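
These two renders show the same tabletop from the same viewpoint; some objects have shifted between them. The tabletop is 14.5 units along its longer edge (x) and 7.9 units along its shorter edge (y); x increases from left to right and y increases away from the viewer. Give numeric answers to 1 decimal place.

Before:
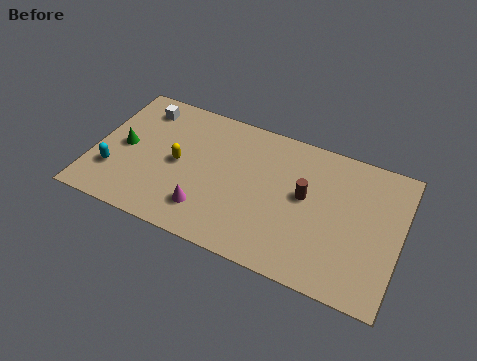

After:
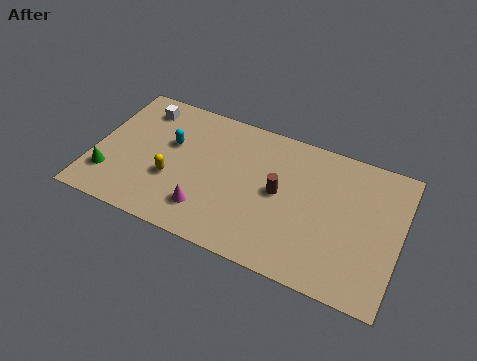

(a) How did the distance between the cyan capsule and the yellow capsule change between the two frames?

-1.3

They were about 3.3 units apart before and 2.0 after — 1.3 units closer together.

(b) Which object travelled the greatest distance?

the cyan capsule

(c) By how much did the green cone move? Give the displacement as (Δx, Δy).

(-0.5, -1.9)

From the two frames, the green cone sits at roughly (1.4, 3.9) before and (0.9, 2.0) after.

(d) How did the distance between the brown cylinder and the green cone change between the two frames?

-0.4

The distance was about 8.6 in the first image and 8.2 in the second, so they moved 0.4 units closer together.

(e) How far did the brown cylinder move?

1.2

From (10.0, 4.4) to (8.8, 4.1), the brown cylinder covered √(1.2² + 0.3²) ≈ 1.2 units.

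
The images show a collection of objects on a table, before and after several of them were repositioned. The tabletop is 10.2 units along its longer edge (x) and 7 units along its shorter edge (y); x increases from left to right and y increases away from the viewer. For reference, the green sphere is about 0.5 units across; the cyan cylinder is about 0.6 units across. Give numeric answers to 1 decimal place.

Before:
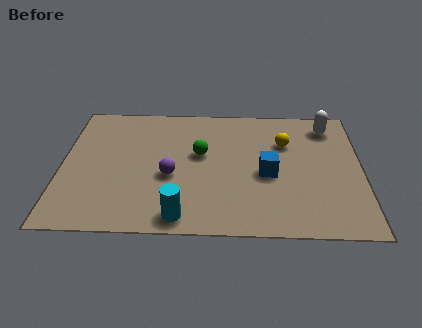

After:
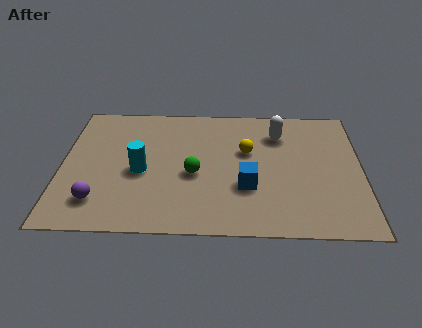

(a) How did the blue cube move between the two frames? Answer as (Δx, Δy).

(-0.7, -0.7)

From the two frames, the blue cube sits at roughly (7.0, 3.1) before and (6.3, 2.4) after.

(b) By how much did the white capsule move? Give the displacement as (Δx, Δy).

(-1.7, -0.5)

The white capsule was at about (9.1, 5.8) and moved to about (7.4, 5.3).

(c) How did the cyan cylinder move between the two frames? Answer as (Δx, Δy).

(-1.4, 2.3)

The cyan cylinder was at about (4.1, 0.8) and moved to about (2.7, 3.1).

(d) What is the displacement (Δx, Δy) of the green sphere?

(-0.2, -1.1)

The green sphere was at about (4.7, 4.1) and moved to about (4.5, 3.0).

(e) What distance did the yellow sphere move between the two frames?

1.4

From (7.6, 4.8) to (6.3, 4.3), the yellow sphere covered √(1.3² + 0.5²) ≈ 1.4 units.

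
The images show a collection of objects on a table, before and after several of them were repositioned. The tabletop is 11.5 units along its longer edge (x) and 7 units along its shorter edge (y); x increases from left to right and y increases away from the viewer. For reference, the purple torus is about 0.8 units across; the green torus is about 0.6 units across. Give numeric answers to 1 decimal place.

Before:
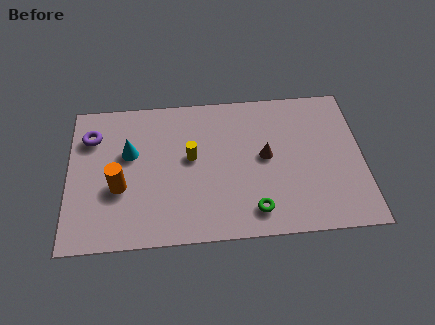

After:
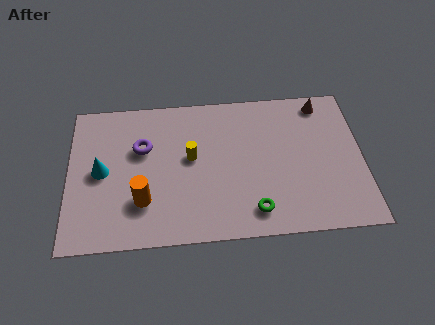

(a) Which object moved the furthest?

the brown cone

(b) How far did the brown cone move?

3.3

The brown cone was near (7.7, 3.7) before and (10.0, 6.1) after, so it travelled √(2.3² + 2.4²) ≈ 3.3 units.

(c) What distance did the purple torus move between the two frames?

2.1

The purple torus moved from about (0.9, 5.2) to (2.9, 4.5), a distance of √(2.0² + 0.7²) ≈ 2.1.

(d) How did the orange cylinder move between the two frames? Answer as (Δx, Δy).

(0.9, -0.7)

From the two frames, the orange cylinder sits at roughly (2.0, 2.7) before and (2.9, 2.0) after.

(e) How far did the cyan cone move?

1.4

The cyan cone moved from about (2.4, 4.3) to (1.3, 3.5), a distance of √(1.1² + 0.8²) ≈ 1.4.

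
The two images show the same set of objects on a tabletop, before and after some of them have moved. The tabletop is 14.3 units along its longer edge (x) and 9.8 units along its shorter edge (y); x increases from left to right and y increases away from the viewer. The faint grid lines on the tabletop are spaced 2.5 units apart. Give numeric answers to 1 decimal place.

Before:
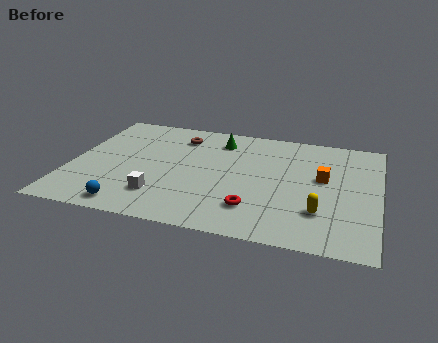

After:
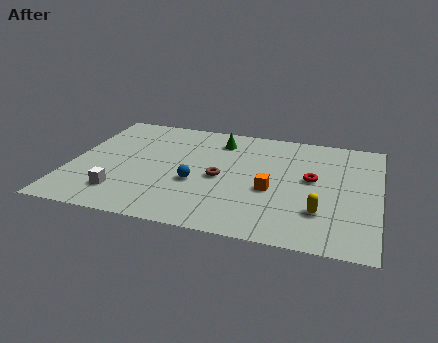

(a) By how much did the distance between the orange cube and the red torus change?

-2.2

Before: roughly 4.5 units apart; after: 2.3. That's 2.2 units closer together.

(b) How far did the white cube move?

1.8

The white cube was near (4.4, 2.3) before and (2.6, 2.1) after, so it travelled √(1.8² + 0.2²) ≈ 1.8 units.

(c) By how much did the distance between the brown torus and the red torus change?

-2.4

They were about 6.7 units apart before and 4.3 after — 2.4 units closer together.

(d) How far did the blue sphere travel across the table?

3.9

The blue sphere was near (3.1, 1.1) before and (5.9, 3.8) after, so it travelled √(2.8² + 2.7²) ≈ 3.9 units.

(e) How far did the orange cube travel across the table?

2.8

The orange cube moved from about (11.7, 5.6) to (9.4, 4.0), a distance of √(2.3² + 1.6²) ≈ 2.8.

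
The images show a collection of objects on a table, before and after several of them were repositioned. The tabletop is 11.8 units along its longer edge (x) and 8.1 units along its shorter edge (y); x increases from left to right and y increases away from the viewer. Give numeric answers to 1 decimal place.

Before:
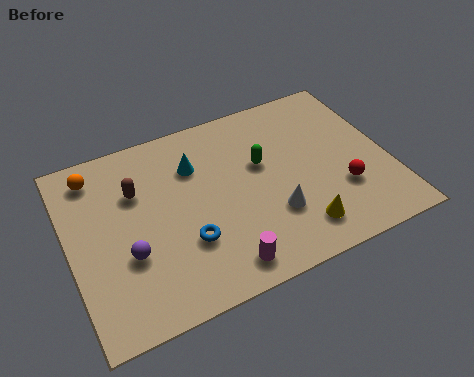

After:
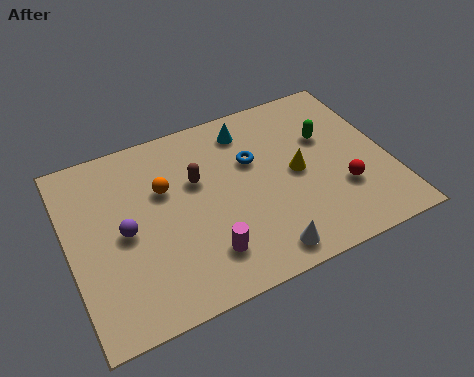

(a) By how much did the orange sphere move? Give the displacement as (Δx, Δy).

(2.4, -1.6)

From the two frames, the orange sphere sits at roughly (1.2, 6.8) before and (3.6, 5.2) after.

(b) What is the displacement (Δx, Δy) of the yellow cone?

(0.3, 2.5)

The yellow cone started near (8.1, 1.5) and ended near (8.4, 4.0).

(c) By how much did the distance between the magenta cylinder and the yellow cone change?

+1.4

Before: roughly 2.9 units apart; after: 4.3. That's 1.4 units further apart.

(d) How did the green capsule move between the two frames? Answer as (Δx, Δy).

(2.5, 0.3)

The green capsule was at about (7.2, 4.9) and moved to about (9.7, 5.2).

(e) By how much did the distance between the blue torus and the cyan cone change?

-1.8

The distance was about 3.3 in the first image and 1.5 in the second, so they moved 1.8 units closer together.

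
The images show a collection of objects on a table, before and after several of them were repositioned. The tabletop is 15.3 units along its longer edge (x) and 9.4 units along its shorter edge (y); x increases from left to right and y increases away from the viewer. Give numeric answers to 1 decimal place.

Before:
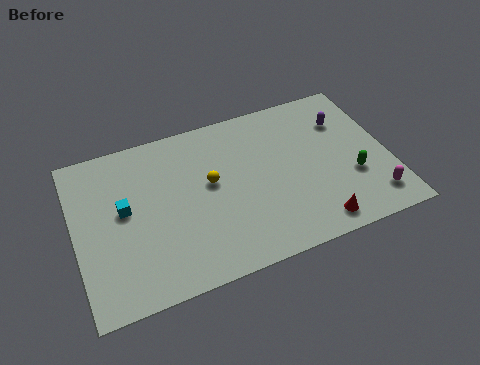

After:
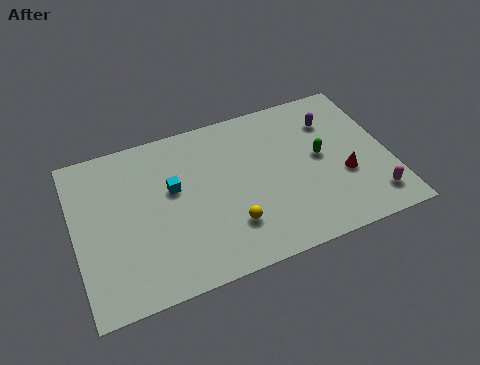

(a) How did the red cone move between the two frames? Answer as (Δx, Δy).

(1.7, 2.3)

The red cone started near (11.3, 1.2) and ended near (13.0, 3.5).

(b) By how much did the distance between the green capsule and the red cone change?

-1.2

They were about 3.0 units apart before and 1.8 after — 1.2 units closer together.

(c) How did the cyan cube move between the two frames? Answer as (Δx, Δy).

(2.4, 0.4)

The cyan cube was at about (2.4, 5.2) and moved to about (4.8, 5.6).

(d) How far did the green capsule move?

2.2

From (13.4, 3.3) to (12.0, 5.0), the green capsule covered √(1.4² + 1.7²) ≈ 2.2 units.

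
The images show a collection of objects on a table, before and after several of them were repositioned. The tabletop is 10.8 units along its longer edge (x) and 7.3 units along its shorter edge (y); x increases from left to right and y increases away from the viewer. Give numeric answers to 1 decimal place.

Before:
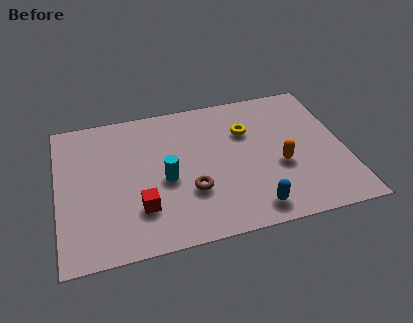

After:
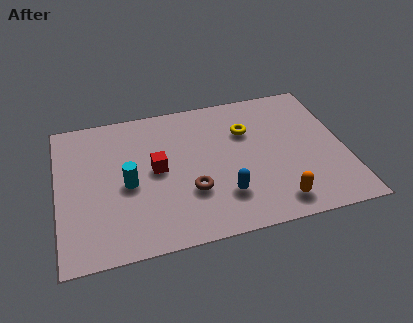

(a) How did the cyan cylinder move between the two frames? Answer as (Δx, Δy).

(-1.4, 0.1)

The cyan cylinder started near (4.0, 3.2) and ended near (2.6, 3.3).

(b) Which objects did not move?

the yellow torus and the brown torus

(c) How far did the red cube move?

1.9

The red cube moved from about (3.0, 2.0) to (3.7, 3.8), a distance of √(0.7² + 1.8²) ≈ 1.9.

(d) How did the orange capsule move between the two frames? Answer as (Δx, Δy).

(-0.3, -1.8)

The orange capsule was at about (8.3, 2.9) and moved to about (8.0, 1.1).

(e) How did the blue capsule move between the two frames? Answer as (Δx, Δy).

(-1.0, 0.9)

The blue capsule started near (7.1, 1.0) and ended near (6.1, 1.9).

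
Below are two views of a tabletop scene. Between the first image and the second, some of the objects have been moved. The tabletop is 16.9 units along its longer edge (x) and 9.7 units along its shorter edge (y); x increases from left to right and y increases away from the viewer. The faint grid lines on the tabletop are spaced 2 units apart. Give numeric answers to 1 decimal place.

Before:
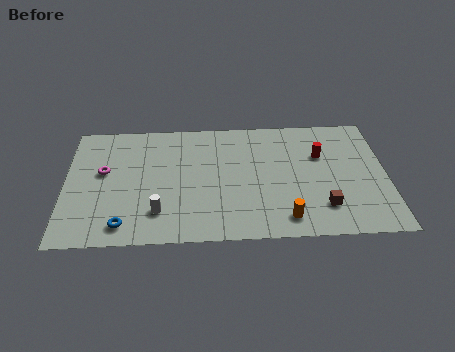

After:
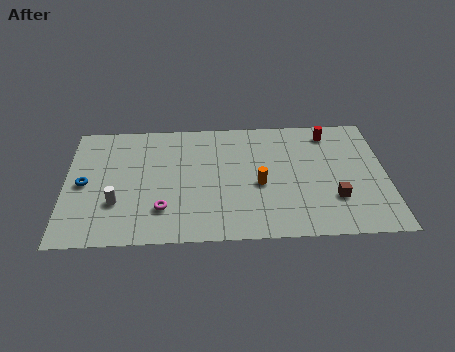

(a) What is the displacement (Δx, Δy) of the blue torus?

(-2.1, 3.3)

The blue torus was at about (3.1, 1.4) and moved to about (1.0, 4.7).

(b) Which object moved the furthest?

the magenta torus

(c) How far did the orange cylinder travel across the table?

3.0

The orange cylinder was near (11.5, 1.5) before and (10.2, 4.2) after, so it travelled √(1.3² + 2.7²) ≈ 3.0 units.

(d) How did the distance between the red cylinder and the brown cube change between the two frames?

+1.2

Before: roughly 4.1 units apart; after: 5.3. That's 1.2 units further apart.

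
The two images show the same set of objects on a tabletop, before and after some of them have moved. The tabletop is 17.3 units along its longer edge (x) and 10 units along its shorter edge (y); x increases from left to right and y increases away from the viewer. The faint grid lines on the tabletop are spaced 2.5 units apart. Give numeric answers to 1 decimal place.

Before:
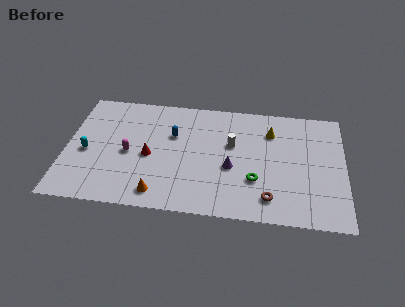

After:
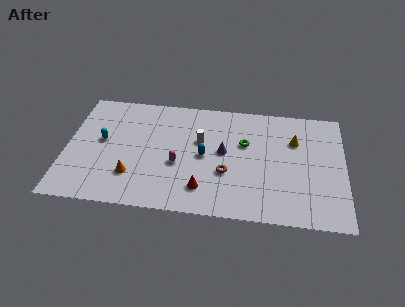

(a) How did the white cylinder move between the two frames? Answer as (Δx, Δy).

(-2.0, 0.1)

The white cylinder was at about (10.3, 6.1) and moved to about (8.3, 6.2).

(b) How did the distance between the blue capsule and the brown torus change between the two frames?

-5.8

Before: roughly 7.7 units apart; after: 1.9. That's 5.8 units closer together.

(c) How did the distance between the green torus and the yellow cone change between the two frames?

-1.2

Before: roughly 4.4 units apart; after: 3.2. That's 1.2 units closer together.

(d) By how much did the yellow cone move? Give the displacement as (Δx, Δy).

(1.5, -0.6)

From the two frames, the yellow cone sits at roughly (12.7, 7.5) before and (14.2, 6.9) after.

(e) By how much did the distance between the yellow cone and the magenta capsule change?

-1.5

The distance was about 9.3 in the first image and 7.8 in the second, so they moved 1.5 units closer together.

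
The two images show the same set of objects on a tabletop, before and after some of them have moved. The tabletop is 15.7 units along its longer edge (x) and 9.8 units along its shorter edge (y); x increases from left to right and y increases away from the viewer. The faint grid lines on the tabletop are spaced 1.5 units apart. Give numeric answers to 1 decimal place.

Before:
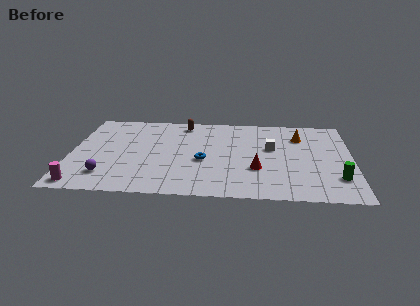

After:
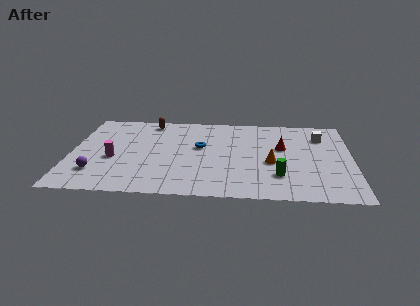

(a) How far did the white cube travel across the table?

3.2

The white cube was near (11.2, 5.8) before and (14.0, 7.4) after, so it travelled √(2.8² + 1.6²) ≈ 3.2 units.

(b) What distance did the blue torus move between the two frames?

1.6

From (7.4, 4.1) to (7.2, 5.7), the blue torus covered √(0.2² + 1.6²) ≈ 1.6 units.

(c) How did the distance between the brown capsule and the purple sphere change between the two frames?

-0.8

Before: roughly 7.6 units apart; after: 6.8. That's 0.8 units closer together.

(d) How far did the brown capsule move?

1.9

The brown capsule was near (6.2, 8.5) before and (4.3, 8.6) after, so it travelled √(1.9² + 0.1²) ≈ 1.9 units.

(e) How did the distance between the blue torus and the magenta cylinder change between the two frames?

-2.2

Before: roughly 7.3 units apart; after: 5.1. That's 2.2 units closer together.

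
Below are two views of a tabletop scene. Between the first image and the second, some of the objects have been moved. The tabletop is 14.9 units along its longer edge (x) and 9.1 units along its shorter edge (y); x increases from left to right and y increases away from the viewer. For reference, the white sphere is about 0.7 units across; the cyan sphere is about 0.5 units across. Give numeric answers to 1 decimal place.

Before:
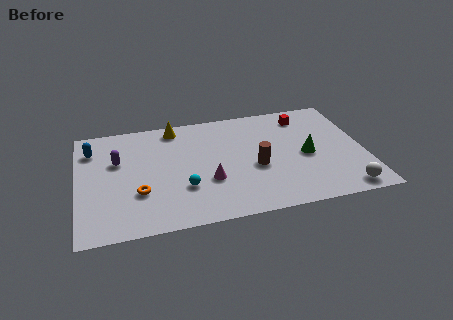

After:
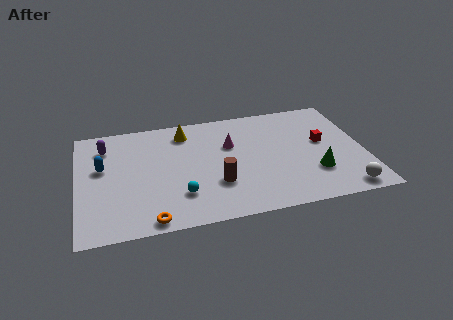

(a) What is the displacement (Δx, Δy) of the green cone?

(0.3, -1.5)

The green cone was at about (11.9, 4.2) and moved to about (12.2, 2.7).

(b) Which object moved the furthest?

the magenta cone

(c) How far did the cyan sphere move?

0.5

The cyan sphere was near (5.4, 2.9) before and (5.2, 2.4) after, so it travelled √(0.2² + 0.5²) ≈ 0.5 units.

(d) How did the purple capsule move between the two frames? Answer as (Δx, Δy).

(-0.6, 1.3)

The purple capsule started near (2.1, 5.8) and ended near (1.5, 7.1).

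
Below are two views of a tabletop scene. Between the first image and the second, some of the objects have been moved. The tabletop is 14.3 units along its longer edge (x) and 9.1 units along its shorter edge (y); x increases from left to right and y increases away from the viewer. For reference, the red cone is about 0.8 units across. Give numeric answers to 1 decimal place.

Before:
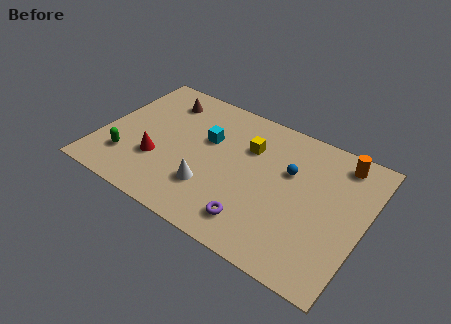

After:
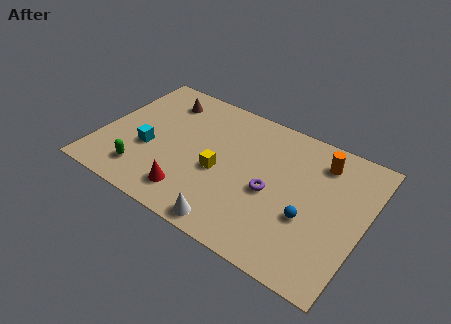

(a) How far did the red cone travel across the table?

2.5

The red cone moved from about (3.3, 3.0) to (5.4, 1.7), a distance of √(2.1² + 1.3²) ≈ 2.5.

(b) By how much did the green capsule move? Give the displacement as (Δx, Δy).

(1.0, -0.5)

The green capsule started near (1.7, 2.3) and ended near (2.7, 1.8).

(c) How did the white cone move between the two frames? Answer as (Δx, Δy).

(1.5, -1.7)

The white cone was at about (6.3, 2.6) and moved to about (7.8, 0.9).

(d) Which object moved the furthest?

the cyan cube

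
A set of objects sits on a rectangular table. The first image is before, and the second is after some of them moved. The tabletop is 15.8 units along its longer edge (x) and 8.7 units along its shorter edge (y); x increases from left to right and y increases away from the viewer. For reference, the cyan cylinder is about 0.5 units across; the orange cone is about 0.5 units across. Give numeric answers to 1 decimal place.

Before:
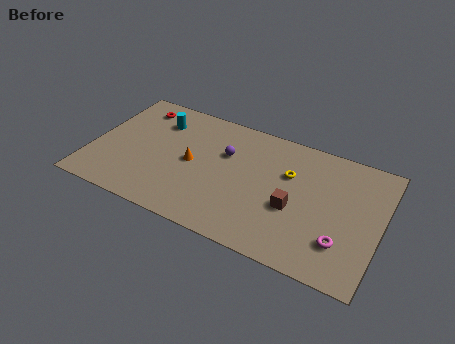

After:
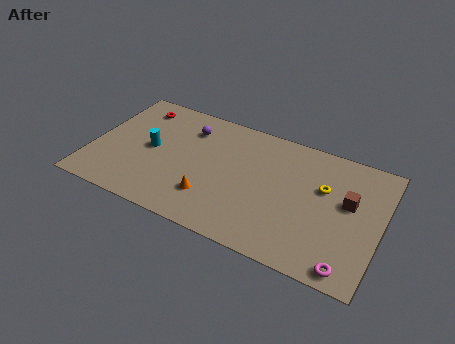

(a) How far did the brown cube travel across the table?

3.2

The brown cube was near (11.2, 3.5) before and (14.0, 5.1) after, so it travelled √(2.8² + 1.6²) ≈ 3.2 units.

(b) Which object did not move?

the red torus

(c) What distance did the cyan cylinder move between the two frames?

2.2

The cyan cylinder moved from about (3.3, 6.6) to (3.2, 4.4), a distance of √(0.1² + 2.2²) ≈ 2.2.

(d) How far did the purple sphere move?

2.4

From (7.2, 5.7) to (5.0, 6.7), the purple sphere covered √(2.2² + 1.0²) ≈ 2.4 units.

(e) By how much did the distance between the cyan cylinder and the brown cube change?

+2.3

They were about 8.5 units apart before and 10.8 after — 2.3 units further apart.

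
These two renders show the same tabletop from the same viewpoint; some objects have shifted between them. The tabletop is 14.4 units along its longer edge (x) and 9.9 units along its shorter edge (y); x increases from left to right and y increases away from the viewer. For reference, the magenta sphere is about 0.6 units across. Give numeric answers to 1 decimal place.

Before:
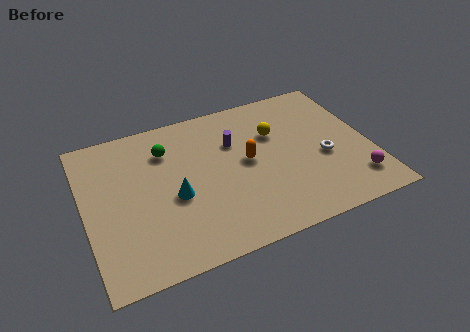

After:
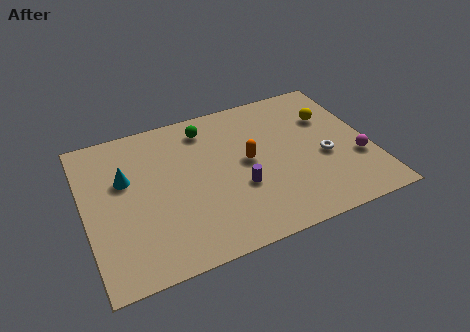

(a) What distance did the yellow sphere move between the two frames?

2.8

The yellow sphere moved from about (9.8, 6.6) to (12.6, 6.8), a distance of √(2.8² + 0.2²) ≈ 2.8.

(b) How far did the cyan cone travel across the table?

3.0

The cyan cone moved from about (4.4, 4.2) to (2.1, 6.2), a distance of √(2.3² + 2.0²) ≈ 3.0.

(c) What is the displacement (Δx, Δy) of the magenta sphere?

(0.3, 1.4)

The magenta sphere was at about (13.3, 2.0) and moved to about (13.6, 3.4).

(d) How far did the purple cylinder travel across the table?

3.1

The purple cylinder was near (7.7, 6.7) before and (7.6, 3.6) after, so it travelled √(0.1² + 3.1²) ≈ 3.1 units.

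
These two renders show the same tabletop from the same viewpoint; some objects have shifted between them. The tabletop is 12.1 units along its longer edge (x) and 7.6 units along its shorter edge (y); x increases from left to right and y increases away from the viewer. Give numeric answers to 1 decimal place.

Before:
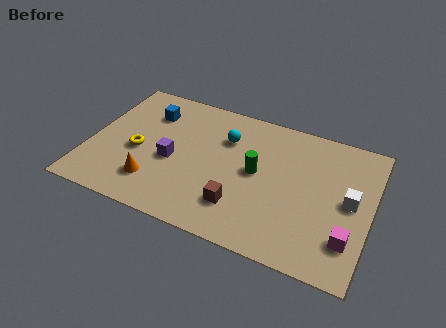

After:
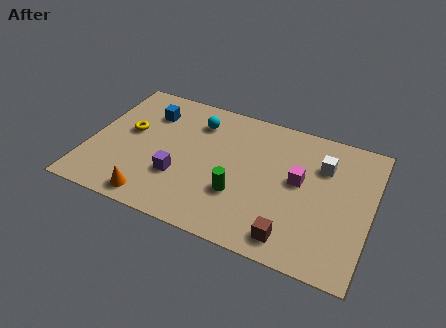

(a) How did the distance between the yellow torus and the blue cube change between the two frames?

-0.8

The distance was about 2.4 in the first image and 1.6 in the second, so they moved 0.8 units closer together.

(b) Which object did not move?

the blue cube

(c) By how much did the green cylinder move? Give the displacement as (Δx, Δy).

(-0.6, -1.5)

The green cylinder started near (7.2, 4.0) and ended near (6.6, 2.5).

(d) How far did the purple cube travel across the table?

0.9

From (3.6, 3.3) to (4.0, 2.5), the purple cube covered √(0.4² + 0.8²) ≈ 0.9 units.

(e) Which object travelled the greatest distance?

the magenta cube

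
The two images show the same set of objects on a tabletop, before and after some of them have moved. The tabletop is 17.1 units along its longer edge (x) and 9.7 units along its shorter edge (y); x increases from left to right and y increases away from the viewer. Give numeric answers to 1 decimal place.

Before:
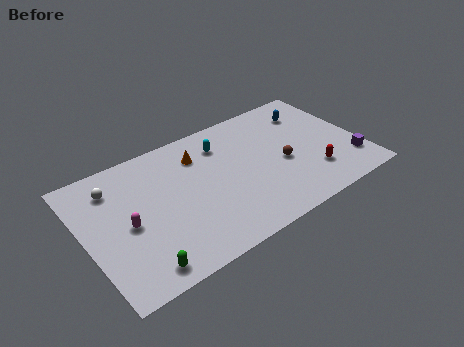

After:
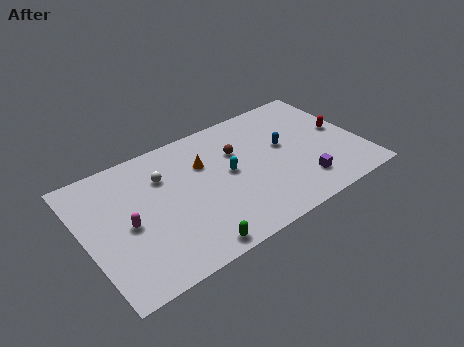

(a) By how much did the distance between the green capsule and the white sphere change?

-0.4

They were about 6.4 units apart before and 6.0 after — 0.4 units closer together.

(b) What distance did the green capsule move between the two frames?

3.1

From (2.7, 1.2) to (5.8, 0.9), the green capsule covered √(3.1² + 0.3²) ≈ 3.1 units.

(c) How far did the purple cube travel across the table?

3.2

From (16.2, 2.3) to (13.0, 2.1), the purple cube covered √(3.2² + 0.2²) ≈ 3.2 units.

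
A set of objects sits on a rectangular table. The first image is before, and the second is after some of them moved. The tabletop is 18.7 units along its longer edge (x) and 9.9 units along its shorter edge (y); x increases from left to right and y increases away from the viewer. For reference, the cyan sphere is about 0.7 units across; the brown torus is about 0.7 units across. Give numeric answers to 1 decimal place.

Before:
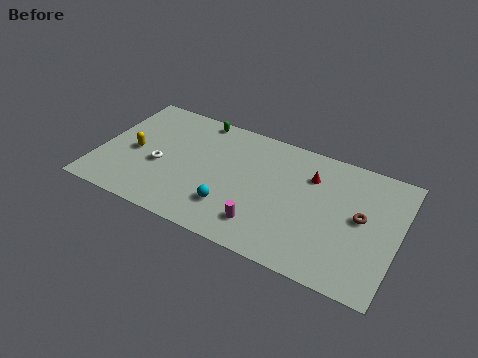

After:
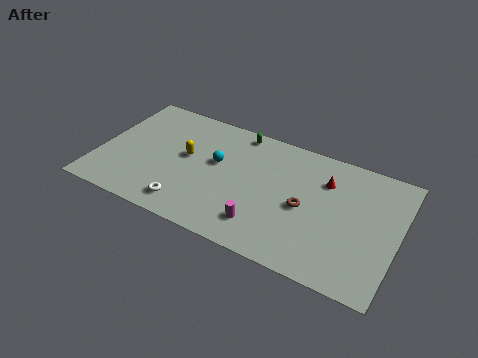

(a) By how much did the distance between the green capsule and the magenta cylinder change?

-1.3

The distance was about 8.5 in the first image and 7.2 in the second, so they moved 1.3 units closer together.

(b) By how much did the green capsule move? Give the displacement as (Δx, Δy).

(2.6, -0.1)

The green capsule was at about (5.7, 9.0) and moved to about (8.3, 8.9).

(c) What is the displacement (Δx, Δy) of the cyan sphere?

(-1.3, 3.2)

The cyan sphere started near (8.6, 2.6) and ended near (7.3, 5.8).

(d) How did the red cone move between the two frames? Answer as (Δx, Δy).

(0.9, 0.0)

The red cone was at about (13.1, 7.2) and moved to about (14.0, 7.2).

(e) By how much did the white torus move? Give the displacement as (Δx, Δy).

(2.1, -2.5)

From the two frames, the white torus sits at roughly (3.9, 4.1) before and (6.0, 1.6) after.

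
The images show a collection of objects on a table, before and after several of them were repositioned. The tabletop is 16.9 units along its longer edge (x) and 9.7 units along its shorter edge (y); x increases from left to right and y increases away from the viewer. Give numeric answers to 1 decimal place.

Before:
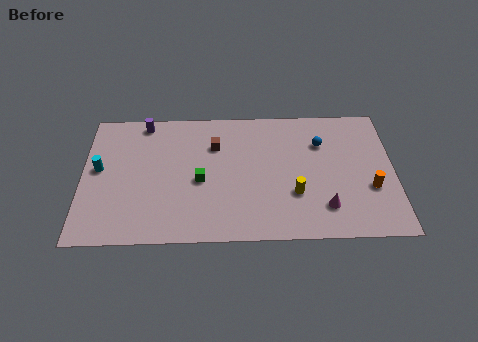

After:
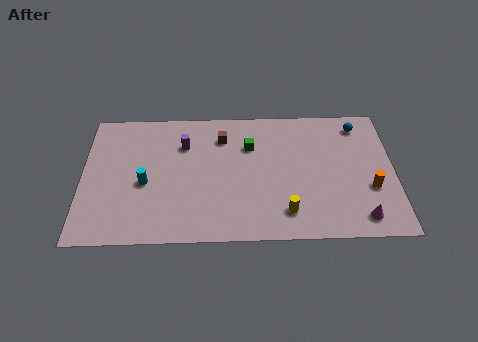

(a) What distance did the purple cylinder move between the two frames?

2.8

The purple cylinder moved from about (3.3, 8.7) to (5.5, 7.0), a distance of √(2.2² + 1.7²) ≈ 2.8.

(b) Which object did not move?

the orange cylinder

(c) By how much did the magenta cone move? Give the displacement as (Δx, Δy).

(1.9, -0.8)

From the two frames, the magenta cone sits at roughly (13.1, 2.2) before and (15.0, 1.4) after.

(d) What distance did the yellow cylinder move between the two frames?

1.4

The yellow cylinder moved from about (11.5, 3.2) to (11.0, 1.9), a distance of √(0.5² + 1.3²) ≈ 1.4.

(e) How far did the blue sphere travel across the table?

2.5

From (13.0, 6.9) to (15.1, 8.2), the blue sphere covered √(2.1² + 1.3²) ≈ 2.5 units.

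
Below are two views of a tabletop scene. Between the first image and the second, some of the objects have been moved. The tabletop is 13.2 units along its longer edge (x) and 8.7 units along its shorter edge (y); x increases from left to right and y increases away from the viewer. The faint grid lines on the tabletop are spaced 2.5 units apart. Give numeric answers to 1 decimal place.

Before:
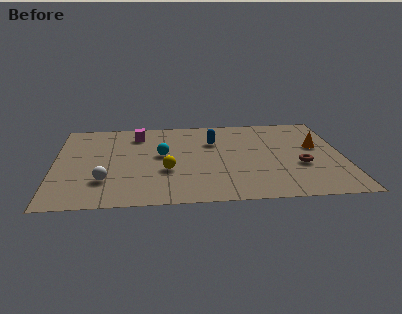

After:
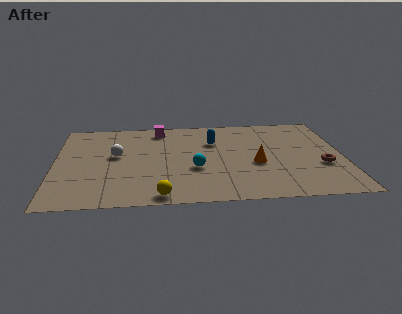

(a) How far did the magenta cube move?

1.1

The magenta cube was near (3.8, 7.0) before and (4.8, 7.5) after, so it travelled √(1.0² + 0.5²) ≈ 1.1 units.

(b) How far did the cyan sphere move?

2.1

From (4.9, 4.8) to (6.4, 3.3), the cyan sphere covered √(1.5² + 1.5²) ≈ 2.1 units.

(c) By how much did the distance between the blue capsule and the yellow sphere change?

+2.2

Before: roughly 3.6 units apart; after: 5.8. That's 2.2 units further apart.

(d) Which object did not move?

the blue capsule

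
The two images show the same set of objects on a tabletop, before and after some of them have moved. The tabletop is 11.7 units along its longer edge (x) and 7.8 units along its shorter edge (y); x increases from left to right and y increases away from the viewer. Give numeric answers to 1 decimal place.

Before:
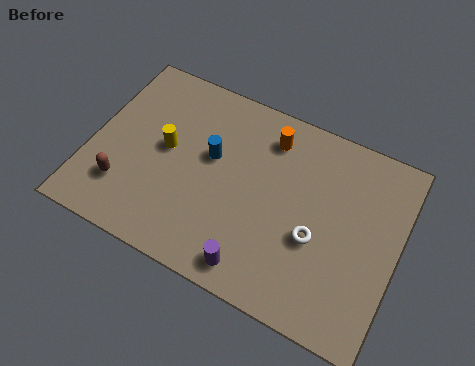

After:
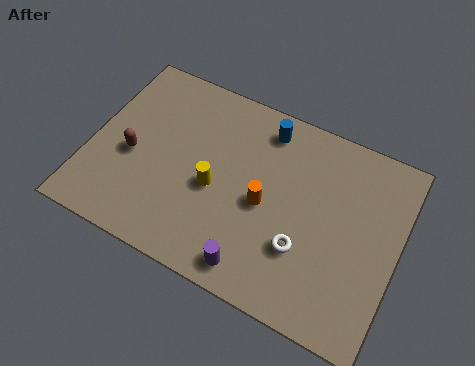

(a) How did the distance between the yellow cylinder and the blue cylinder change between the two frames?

+1.8

They were about 1.7 units apart before and 3.5 after — 1.8 units further apart.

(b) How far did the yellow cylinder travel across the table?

2.2

The yellow cylinder was near (2.8, 4.2) before and (4.8, 3.4) after, so it travelled √(2.0² + 0.8²) ≈ 2.2 units.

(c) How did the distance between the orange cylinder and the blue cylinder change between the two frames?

+0.4

The distance was about 2.6 in the first image and 3.0 in the second, so they moved 0.4 units further apart.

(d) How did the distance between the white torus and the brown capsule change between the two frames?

-0.5

Before: roughly 7.3 units apart; after: 6.8. That's 0.5 units closer together.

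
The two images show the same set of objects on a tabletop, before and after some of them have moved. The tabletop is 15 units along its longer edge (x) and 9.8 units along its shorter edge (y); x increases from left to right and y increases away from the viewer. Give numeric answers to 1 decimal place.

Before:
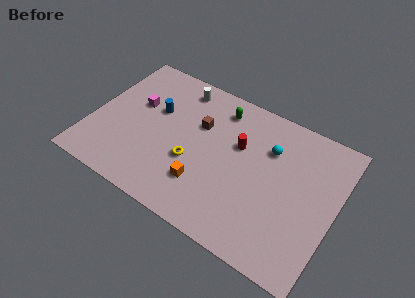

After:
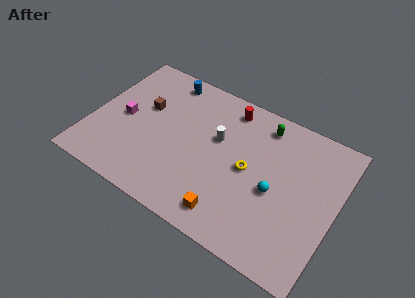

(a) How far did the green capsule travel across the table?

2.7

The green capsule was near (7.4, 8.1) before and (10.1, 8.3) after, so it travelled √(2.7² + 0.2²) ≈ 2.7 units.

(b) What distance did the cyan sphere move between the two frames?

2.7

From (10.7, 6.9) to (11.4, 4.3), the cyan sphere covered √(0.7² + 2.6²) ≈ 2.7 units.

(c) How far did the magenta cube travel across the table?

1.4

The magenta cube moved from about (2.5, 6.0) to (1.9, 4.7), a distance of √(0.6² + 1.3²) ≈ 1.4.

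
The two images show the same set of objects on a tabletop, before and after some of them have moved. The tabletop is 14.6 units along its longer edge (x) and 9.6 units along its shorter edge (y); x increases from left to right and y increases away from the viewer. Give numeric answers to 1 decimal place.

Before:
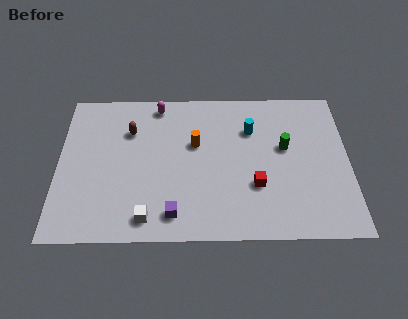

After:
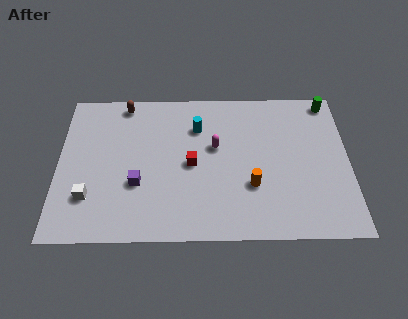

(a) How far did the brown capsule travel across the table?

1.8

The brown capsule was near (3.6, 6.8) before and (3.3, 8.6) after, so it travelled √(0.3² + 1.8²) ≈ 1.8 units.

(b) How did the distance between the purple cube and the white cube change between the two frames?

+1.2

The distance was about 1.3 in the first image and 2.5 in the second, so they moved 1.2 units further apart.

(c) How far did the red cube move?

3.5

The red cube was near (9.9, 3.2) before and (6.7, 4.6) after, so it travelled √(3.2² + 1.4²) ≈ 3.5 units.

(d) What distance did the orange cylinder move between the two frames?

3.9

The orange cylinder moved from about (6.9, 5.9) to (9.7, 3.2), a distance of √(2.8² + 2.7²) ≈ 3.9.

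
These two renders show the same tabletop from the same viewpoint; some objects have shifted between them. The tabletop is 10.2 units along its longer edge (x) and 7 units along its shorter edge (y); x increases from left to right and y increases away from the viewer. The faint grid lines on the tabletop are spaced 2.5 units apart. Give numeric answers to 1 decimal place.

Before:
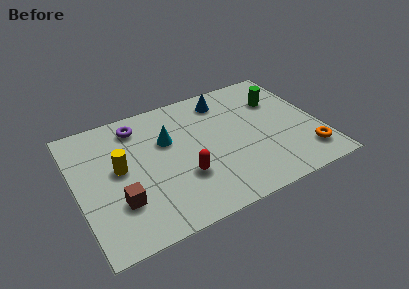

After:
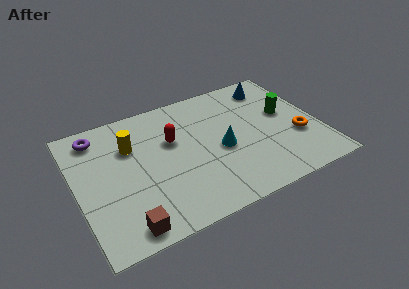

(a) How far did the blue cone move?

2.1

From (6.5, 5.8) to (8.6, 5.8), the blue cone covered √(2.1² + 0.0²) ≈ 2.1 units.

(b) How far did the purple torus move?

1.7

The purple torus was near (2.8, 5.8) before and (1.1, 5.9) after, so it travelled √(1.7² + 0.1²) ≈ 1.7 units.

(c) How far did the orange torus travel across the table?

1.1

The orange torus moved from about (9.4, 1.4) to (9.2, 2.5), a distance of √(0.2² + 1.1²) ≈ 1.1.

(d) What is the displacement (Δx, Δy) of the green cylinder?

(0.2, -0.9)

The green cylinder was at about (8.7, 4.9) and moved to about (8.9, 4.0).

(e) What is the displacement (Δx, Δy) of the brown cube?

(0.1, -1.3)

The brown cube was at about (1.6, 2.1) and moved to about (1.7, 0.8).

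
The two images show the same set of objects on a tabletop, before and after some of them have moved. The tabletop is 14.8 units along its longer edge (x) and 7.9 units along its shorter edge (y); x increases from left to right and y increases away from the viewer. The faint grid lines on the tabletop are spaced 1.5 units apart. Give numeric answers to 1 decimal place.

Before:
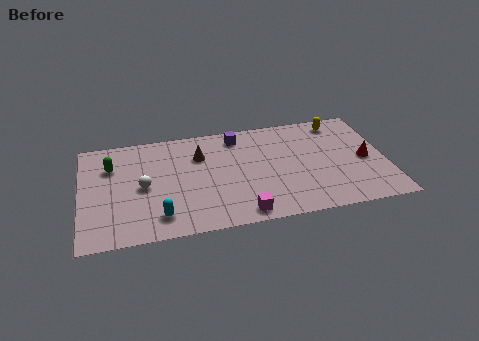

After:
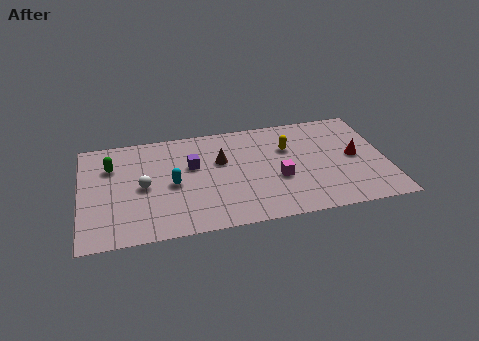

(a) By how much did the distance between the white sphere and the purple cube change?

-2.9

They were about 5.5 units apart before and 2.6 after — 2.9 units closer together.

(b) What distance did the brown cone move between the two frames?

1.2

From (5.8, 5.6) to (6.8, 5.0), the brown cone covered √(1.0² + 0.6²) ≈ 1.2 units.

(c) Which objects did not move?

the green capsule and the white sphere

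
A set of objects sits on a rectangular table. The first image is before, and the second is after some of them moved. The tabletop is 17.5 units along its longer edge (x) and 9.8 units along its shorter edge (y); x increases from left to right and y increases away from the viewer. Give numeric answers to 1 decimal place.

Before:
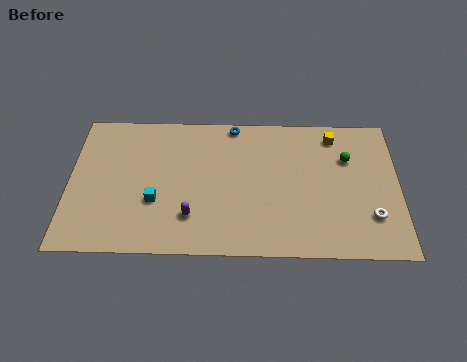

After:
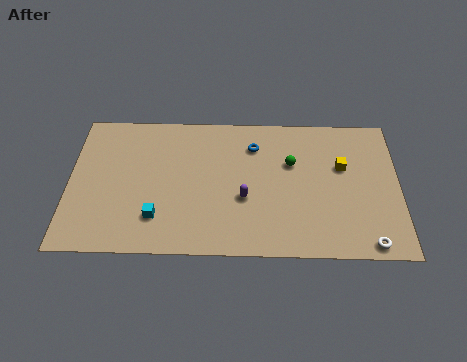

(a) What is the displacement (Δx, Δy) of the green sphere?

(-3.0, -0.4)

The green sphere was at about (14.8, 6.7) and moved to about (11.8, 6.3).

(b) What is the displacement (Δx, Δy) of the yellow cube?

(0.4, -2.2)

The yellow cube was at about (14.1, 8.3) and moved to about (14.5, 6.1).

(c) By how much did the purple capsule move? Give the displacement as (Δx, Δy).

(2.8, 1.3)

The purple capsule was at about (6.5, 2.5) and moved to about (9.3, 3.8).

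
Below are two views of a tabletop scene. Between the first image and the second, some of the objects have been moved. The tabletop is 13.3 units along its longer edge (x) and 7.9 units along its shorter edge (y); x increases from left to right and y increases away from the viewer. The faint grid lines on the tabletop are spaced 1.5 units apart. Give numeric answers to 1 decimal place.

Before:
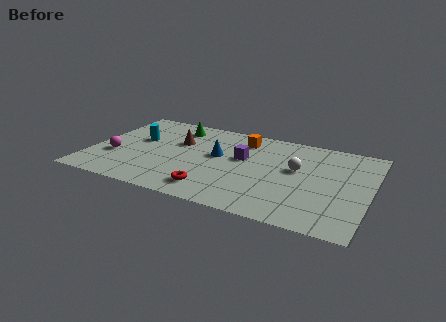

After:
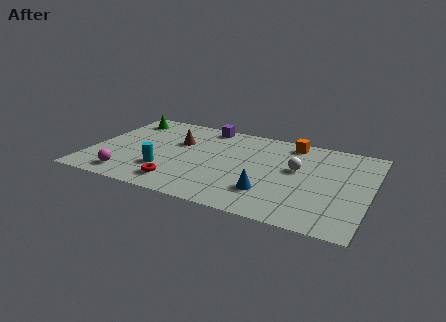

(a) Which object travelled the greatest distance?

the blue cone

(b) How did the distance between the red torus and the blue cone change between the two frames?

+1.2

Before: roughly 3.1 units apart; after: 4.3. That's 1.2 units further apart.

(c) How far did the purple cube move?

3.2

The purple cube moved from about (7.2, 4.7) to (5.1, 7.1), a distance of √(2.1² + 2.4²) ≈ 3.2.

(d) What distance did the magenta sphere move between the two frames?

1.8

The magenta sphere moved from about (1.2, 2.8) to (2.1, 1.2), a distance of √(0.9² + 1.6²) ≈ 1.8.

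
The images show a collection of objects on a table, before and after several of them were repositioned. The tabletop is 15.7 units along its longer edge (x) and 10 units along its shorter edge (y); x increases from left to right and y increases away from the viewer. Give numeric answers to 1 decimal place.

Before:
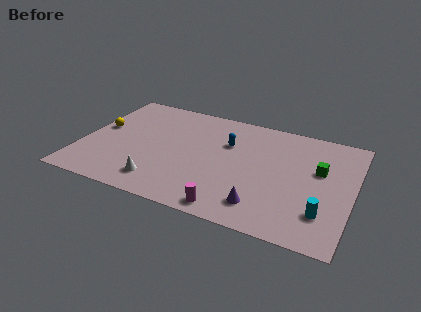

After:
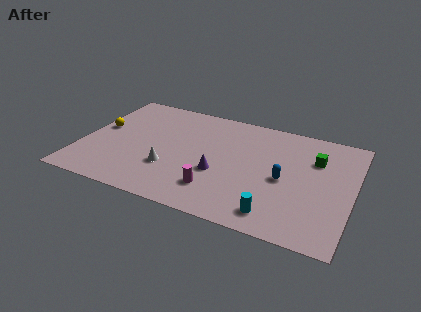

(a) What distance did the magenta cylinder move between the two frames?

1.6

The magenta cylinder moved from about (9.1, 1.0) to (8.1, 2.3), a distance of √(1.0² + 1.3²) ≈ 1.6.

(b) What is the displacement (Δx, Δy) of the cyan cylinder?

(-2.6, -1.0)

The cyan cylinder started near (14.2, 2.5) and ended near (11.6, 1.5).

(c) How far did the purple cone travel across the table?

3.3

The purple cone was near (10.8, 1.9) before and (8.1, 3.8) after, so it travelled √(2.7² + 1.9²) ≈ 3.3 units.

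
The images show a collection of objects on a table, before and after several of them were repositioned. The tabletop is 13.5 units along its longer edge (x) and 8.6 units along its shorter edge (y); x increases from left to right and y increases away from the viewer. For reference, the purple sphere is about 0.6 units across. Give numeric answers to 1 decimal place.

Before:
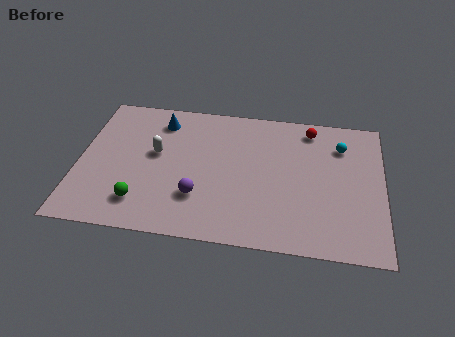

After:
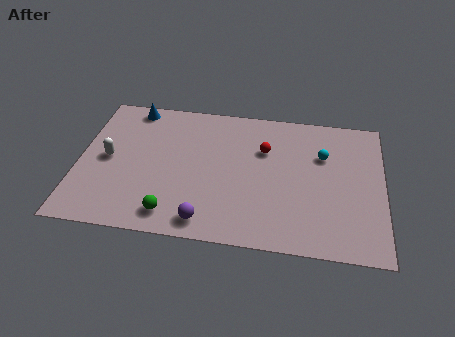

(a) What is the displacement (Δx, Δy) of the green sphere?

(1.4, -0.5)

From the two frames, the green sphere sits at roughly (2.9, 1.8) before and (4.3, 1.3) after.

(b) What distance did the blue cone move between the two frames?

1.5

The blue cone was near (3.5, 7.0) before and (2.2, 7.7) after, so it travelled √(1.3² + 0.7²) ≈ 1.5 units.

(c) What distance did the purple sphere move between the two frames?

1.5

From (5.4, 2.5) to (5.8, 1.1), the purple sphere covered √(0.4² + 1.4²) ≈ 1.5 units.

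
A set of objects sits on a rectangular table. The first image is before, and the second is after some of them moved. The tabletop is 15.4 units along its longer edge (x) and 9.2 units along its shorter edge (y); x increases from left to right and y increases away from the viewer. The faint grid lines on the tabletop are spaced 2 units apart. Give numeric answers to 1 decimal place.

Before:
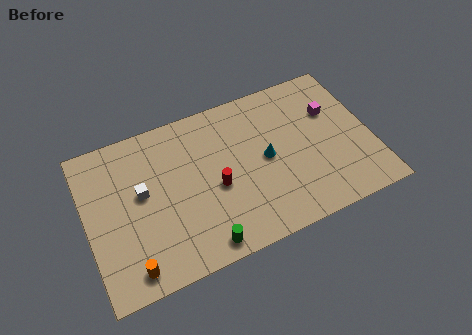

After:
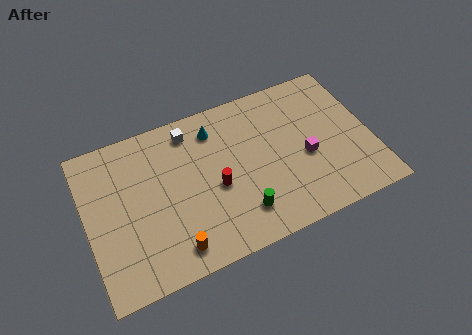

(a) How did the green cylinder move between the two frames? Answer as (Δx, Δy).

(2.2, 1.0)

The green cylinder started near (5.8, 1.0) and ended near (8.0, 2.0).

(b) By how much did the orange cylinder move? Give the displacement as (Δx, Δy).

(2.3, 0.2)

From the two frames, the orange cylinder sits at roughly (2.0, 1.2) before and (4.3, 1.4) after.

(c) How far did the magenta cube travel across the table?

2.8

The magenta cube moved from about (13.5, 6.1) to (11.8, 3.9), a distance of √(1.7² + 2.2²) ≈ 2.8.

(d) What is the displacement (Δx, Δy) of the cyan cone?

(-2.5, 2.8)

The cyan cone was at about (9.7, 4.6) and moved to about (7.2, 7.4).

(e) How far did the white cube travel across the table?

3.9

The white cube moved from about (3.0, 5.2) to (5.9, 7.8), a distance of √(2.9² + 2.6²) ≈ 3.9.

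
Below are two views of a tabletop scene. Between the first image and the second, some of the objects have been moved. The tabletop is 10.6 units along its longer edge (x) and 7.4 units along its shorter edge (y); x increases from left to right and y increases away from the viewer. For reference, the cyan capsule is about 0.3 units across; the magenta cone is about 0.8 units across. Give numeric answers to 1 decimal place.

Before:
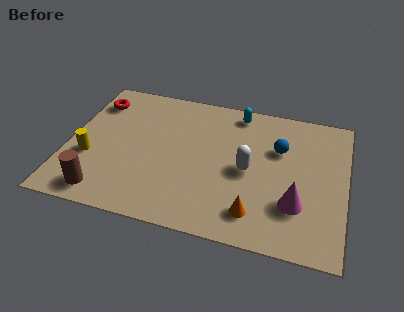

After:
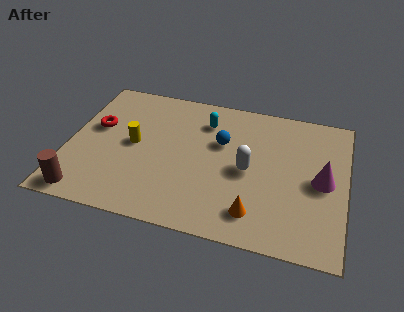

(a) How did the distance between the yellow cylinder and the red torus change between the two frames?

-1.5

The distance was about 3.1 in the first image and 1.6 in the second, so they moved 1.5 units closer together.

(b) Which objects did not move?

the orange cone and the white capsule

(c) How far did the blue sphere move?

2.2

From (8.0, 4.9) to (5.8, 4.7), the blue sphere covered √(2.2² + 0.2²) ≈ 2.2 units.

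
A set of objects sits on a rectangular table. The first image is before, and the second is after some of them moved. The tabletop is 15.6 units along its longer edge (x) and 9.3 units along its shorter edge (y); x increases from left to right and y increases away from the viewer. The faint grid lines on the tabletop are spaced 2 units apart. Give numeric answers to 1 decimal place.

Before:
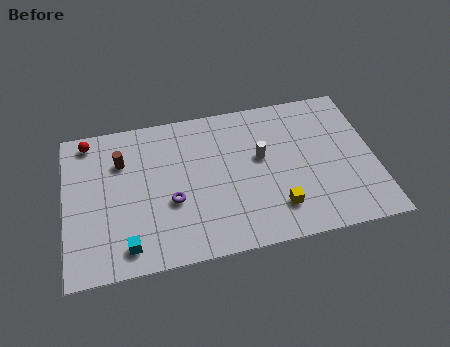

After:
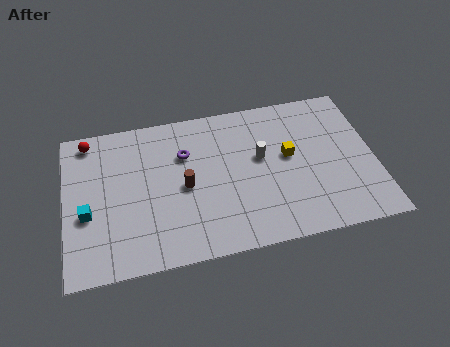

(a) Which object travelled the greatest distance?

the brown cylinder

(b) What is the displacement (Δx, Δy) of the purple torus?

(0.8, 2.8)

From the two frames, the purple torus sits at roughly (5.3, 3.6) before and (6.1, 6.4) after.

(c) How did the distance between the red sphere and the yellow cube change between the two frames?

-0.6

They were about 11.0 units apart before and 10.4 after — 0.6 units closer together.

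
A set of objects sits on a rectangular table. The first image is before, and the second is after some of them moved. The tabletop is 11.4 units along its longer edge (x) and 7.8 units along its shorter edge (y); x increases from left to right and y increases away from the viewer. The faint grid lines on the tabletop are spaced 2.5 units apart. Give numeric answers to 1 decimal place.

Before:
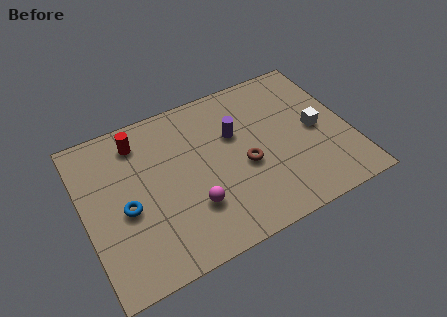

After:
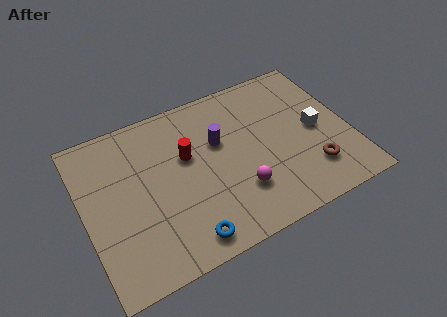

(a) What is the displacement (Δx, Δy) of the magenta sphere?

(2.0, -0.1)

The magenta sphere started near (4.4, 2.3) and ended near (6.4, 2.2).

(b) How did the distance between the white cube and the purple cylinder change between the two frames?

+0.6

They were about 3.6 units apart before and 4.2 after — 0.6 units further apart.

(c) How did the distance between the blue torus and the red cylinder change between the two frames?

+0.7

Before: roughly 3.1 units apart; after: 3.8. That's 0.7 units further apart.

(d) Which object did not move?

the white cube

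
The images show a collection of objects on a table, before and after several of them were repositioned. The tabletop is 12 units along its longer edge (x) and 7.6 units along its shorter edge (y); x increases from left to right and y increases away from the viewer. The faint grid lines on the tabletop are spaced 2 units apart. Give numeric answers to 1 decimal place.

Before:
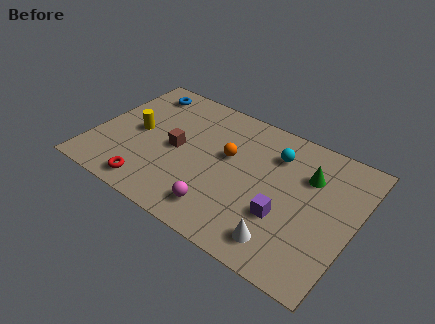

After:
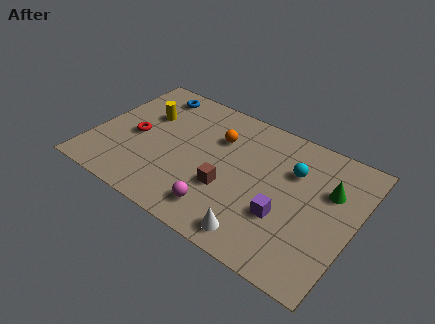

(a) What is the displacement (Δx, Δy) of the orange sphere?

(-0.6, 0.8)

The orange sphere started near (6.1, 4.5) and ended near (5.5, 5.3).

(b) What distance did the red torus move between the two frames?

2.8

The red torus moved from about (3.1, 1.0) to (1.9, 3.5), a distance of √(1.2² + 2.5²) ≈ 2.8.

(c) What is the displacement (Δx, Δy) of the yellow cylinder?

(0.2, 1.2)

From the two frames, the yellow cylinder sits at roughly (1.9, 3.8) before and (2.1, 5.0) after.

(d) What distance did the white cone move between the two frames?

1.1

The white cone was near (9.2, 1.3) before and (8.1, 1.0) after, so it travelled √(1.1² + 0.3²) ≈ 1.1 units.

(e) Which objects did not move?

the purple cube and the magenta sphere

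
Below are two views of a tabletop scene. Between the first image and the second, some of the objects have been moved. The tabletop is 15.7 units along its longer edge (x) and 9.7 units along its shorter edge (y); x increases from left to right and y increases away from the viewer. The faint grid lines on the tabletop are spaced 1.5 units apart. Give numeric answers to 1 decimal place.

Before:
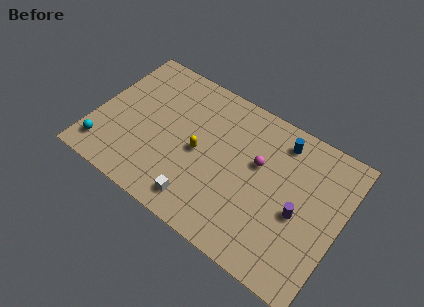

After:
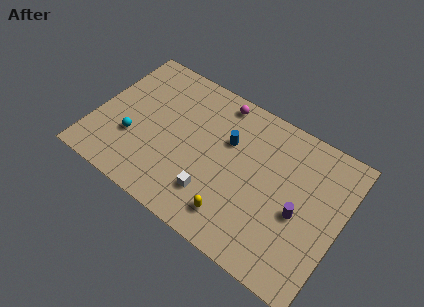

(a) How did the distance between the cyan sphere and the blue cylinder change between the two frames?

-5.8

The distance was about 12.2 in the first image and 6.4 in the second, so they moved 5.8 units closer together.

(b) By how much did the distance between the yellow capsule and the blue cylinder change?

-1.2

The distance was about 5.9 in the first image and 4.7 in the second, so they moved 1.2 units closer together.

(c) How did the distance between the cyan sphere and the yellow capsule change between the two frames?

+0.7

They were about 6.4 units apart before and 7.1 after — 0.7 units further apart.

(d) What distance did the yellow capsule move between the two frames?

4.0

From (6.7, 4.6) to (9.5, 1.8), the yellow capsule covered √(2.8² + 2.8²) ≈ 4.0 units.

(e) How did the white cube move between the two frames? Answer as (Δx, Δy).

(0.7, 0.9)

From the two frames, the white cube sits at roughly (7.3, 1.5) before and (8.0, 2.4) after.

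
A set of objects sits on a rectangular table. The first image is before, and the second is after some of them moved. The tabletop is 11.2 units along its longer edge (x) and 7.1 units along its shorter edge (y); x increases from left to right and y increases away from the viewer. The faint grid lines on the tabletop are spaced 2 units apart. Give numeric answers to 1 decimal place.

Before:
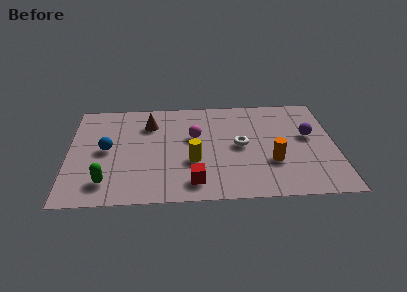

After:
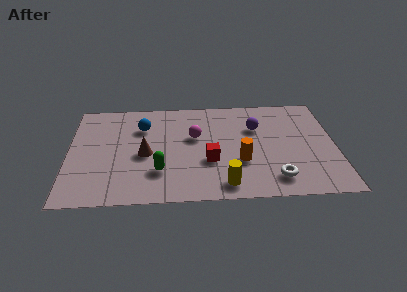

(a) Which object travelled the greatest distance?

the white torus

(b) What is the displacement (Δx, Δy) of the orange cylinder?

(-1.3, 0.1)

From the two frames, the orange cylinder sits at roughly (8.5, 2.4) before and (7.2, 2.5) after.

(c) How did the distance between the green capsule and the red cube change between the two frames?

-1.4

Before: roughly 3.6 units apart; after: 2.2. That's 1.4 units closer together.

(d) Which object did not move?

the magenta sphere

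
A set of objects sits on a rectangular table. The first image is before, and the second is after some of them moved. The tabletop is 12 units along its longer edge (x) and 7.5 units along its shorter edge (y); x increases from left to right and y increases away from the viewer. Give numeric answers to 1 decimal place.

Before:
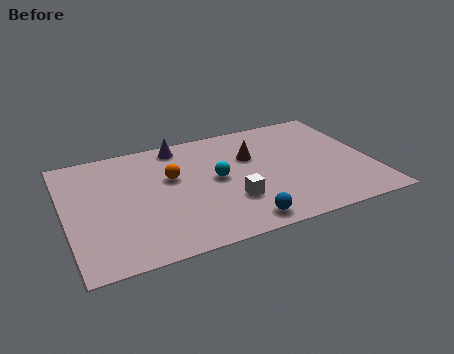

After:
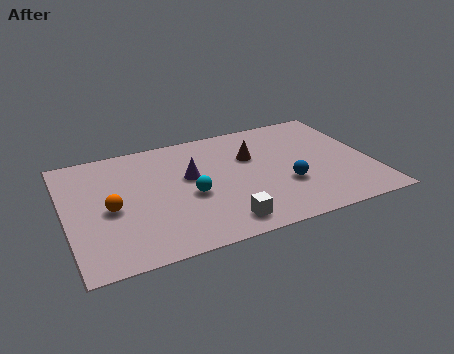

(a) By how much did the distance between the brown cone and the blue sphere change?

-1.6

Before: roughly 4.1 units apart; after: 2.5. That's 1.6 units closer together.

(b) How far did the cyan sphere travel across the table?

1.3

The cyan sphere moved from about (5.9, 3.9) to (4.8, 3.2), a distance of √(1.1² + 0.7²) ≈ 1.3.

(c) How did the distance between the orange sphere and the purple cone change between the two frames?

+1.3

Before: roughly 2.1 units apart; after: 3.4. That's 1.3 units further apart.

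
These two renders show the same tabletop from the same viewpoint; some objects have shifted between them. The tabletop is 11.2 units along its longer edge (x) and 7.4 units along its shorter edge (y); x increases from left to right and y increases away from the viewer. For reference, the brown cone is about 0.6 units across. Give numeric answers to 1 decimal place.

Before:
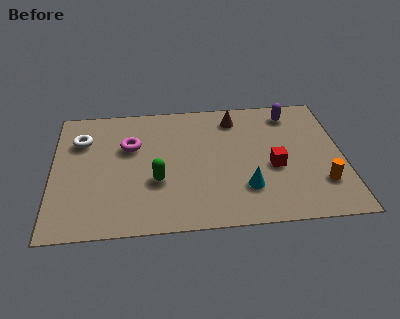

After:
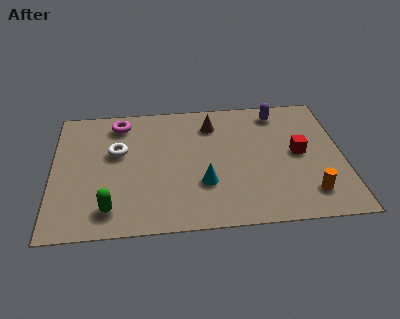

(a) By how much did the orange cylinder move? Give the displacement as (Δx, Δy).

(-0.5, -0.5)

From the two frames, the orange cylinder sits at roughly (10.3, 2.0) before and (9.8, 1.5) after.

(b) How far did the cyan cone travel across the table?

1.6

The cyan cone moved from about (7.4, 2.0) to (5.8, 2.4), a distance of √(1.6² + 0.4²) ≈ 1.6.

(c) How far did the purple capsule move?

0.5

The purple capsule moved from about (9.3, 6.2) to (8.8, 6.3), a distance of √(0.5² + 0.1²) ≈ 0.5.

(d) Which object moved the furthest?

the green capsule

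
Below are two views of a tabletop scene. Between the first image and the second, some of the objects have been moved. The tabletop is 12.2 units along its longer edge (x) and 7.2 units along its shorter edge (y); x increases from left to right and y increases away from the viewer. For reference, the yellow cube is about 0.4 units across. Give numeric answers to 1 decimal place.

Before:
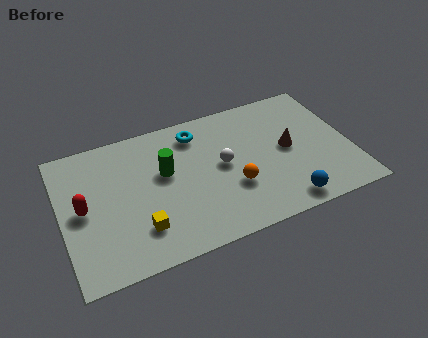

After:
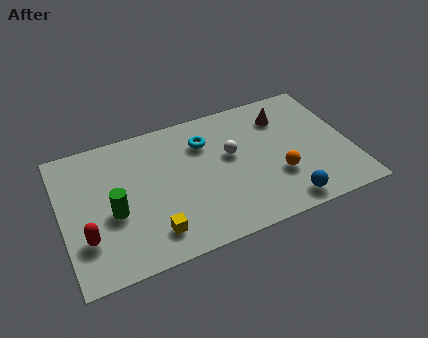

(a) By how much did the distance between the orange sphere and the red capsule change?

+1.8

The distance was about 6.3 in the first image and 8.1 in the second, so they moved 1.8 units further apart.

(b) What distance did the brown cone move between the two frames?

1.8

The brown cone moved from about (9.6, 3.7) to (9.6, 5.5), a distance of √(0.0² + 1.8²) ≈ 1.8.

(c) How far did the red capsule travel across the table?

1.5

The red capsule moved from about (0.9, 3.6) to (0.9, 2.1), a distance of √(0.0² + 1.5²) ≈ 1.5.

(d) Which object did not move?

the blue sphere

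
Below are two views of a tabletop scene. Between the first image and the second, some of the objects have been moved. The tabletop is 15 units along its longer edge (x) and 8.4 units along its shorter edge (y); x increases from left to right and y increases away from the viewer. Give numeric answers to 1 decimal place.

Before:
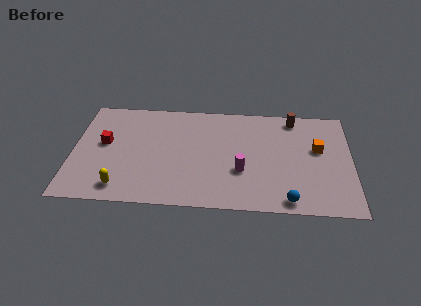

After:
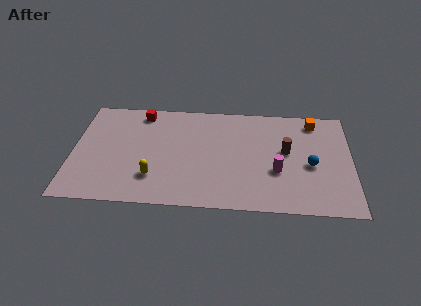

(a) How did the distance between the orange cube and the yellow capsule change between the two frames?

-1.2

The distance was about 11.1 in the first image and 9.9 in the second, so they moved 1.2 units closer together.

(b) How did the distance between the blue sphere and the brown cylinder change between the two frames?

-4.9

They were about 6.5 units apart before and 1.6 after — 4.9 units closer together.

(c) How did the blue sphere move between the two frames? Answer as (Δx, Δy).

(1.2, 2.8)

From the two frames, the blue sphere sits at roughly (11.6, 0.9) before and (12.8, 3.7) after.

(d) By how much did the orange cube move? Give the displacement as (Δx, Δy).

(-0.2, 2.2)

The orange cube started near (13.2, 5.0) and ended near (13.0, 7.2).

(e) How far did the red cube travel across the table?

3.2

The red cube moved from about (1.7, 4.7) to (3.6, 7.3), a distance of √(1.9² + 2.6²) ≈ 3.2.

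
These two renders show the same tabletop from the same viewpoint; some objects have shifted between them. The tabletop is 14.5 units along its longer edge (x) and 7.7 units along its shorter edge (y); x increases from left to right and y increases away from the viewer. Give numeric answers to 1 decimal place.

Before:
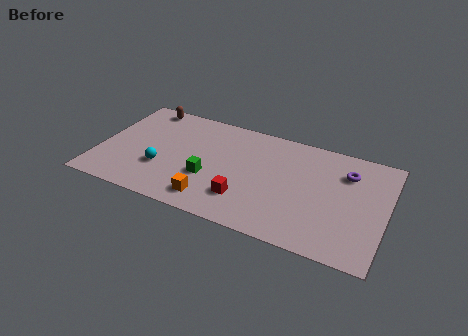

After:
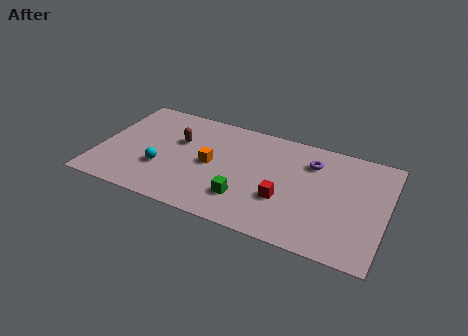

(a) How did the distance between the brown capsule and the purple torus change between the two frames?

-3.8

Before: roughly 10.6 units apart; after: 6.8. That's 3.8 units closer together.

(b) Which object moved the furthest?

the brown capsule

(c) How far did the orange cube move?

2.5

From (6.0, 1.3) to (5.7, 3.8), the orange cube covered √(0.3² + 2.5²) ≈ 2.5 units.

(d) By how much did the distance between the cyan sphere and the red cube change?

+1.9

Before: roughly 4.3 units apart; after: 6.2. That's 1.9 units further apart.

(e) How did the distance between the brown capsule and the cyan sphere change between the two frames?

-2.1

They were about 4.5 units apart before and 2.4 after — 2.1 units closer together.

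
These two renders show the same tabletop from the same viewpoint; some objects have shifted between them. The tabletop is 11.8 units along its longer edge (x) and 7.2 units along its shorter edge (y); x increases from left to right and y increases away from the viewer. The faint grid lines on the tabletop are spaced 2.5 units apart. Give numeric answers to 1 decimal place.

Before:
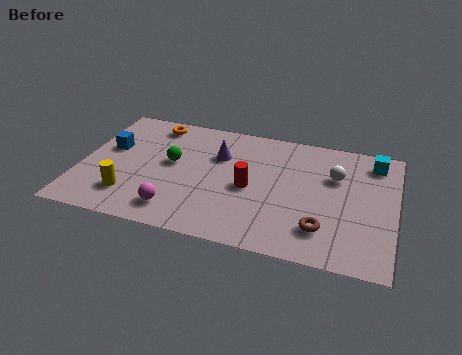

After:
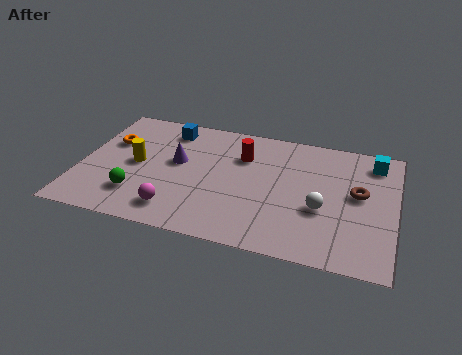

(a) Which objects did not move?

the magenta sphere and the cyan cube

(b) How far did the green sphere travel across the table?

2.5

From (3.4, 4.0) to (2.3, 1.8), the green sphere covered √(1.1² + 2.2²) ≈ 2.5 units.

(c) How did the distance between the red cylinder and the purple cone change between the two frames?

+0.5

They were about 2.1 units apart before and 2.6 after — 0.5 units further apart.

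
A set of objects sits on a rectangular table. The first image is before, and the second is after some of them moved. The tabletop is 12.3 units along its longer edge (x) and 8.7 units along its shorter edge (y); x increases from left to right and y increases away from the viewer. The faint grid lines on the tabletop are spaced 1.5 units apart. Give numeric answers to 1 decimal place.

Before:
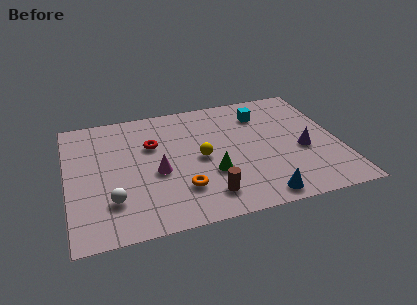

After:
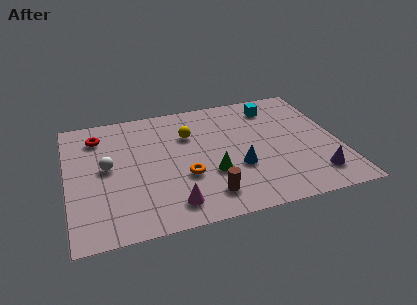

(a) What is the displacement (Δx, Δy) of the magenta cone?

(0.5, -2.3)

From the two frames, the magenta cone sits at roughly (4.0, 3.7) before and (4.5, 1.4) after.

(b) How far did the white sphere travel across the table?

2.3

From (1.9, 2.3) to (1.8, 4.6), the white sphere covered √(0.1² + 2.3²) ≈ 2.3 units.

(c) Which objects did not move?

the brown cylinder and the green cone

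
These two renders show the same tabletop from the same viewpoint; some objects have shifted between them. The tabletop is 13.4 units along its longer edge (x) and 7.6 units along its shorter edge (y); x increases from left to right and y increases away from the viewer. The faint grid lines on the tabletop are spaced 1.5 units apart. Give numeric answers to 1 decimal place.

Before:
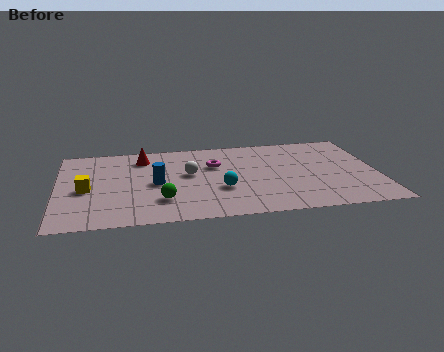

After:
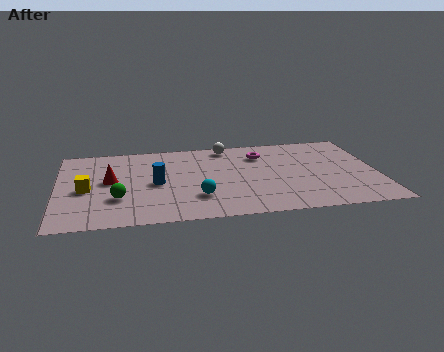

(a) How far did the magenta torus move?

2.1

From (6.6, 5.0) to (8.6, 5.7), the magenta torus covered √(2.0² + 0.7²) ≈ 2.1 units.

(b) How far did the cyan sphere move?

1.2

From (6.8, 2.7) to (5.8, 2.1), the cyan sphere covered √(1.0² + 0.6²) ≈ 1.2 units.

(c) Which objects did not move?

the yellow cube and the blue cylinder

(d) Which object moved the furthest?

the white sphere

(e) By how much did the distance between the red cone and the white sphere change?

+3.0

Before: roughly 2.6 units apart; after: 5.6. That's 3.0 units further apart.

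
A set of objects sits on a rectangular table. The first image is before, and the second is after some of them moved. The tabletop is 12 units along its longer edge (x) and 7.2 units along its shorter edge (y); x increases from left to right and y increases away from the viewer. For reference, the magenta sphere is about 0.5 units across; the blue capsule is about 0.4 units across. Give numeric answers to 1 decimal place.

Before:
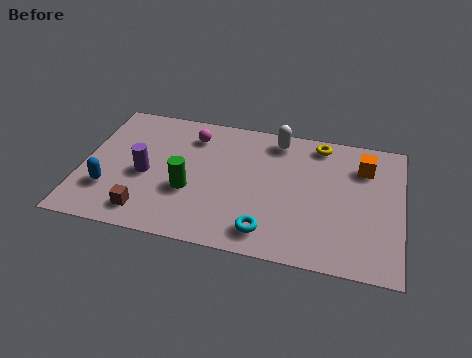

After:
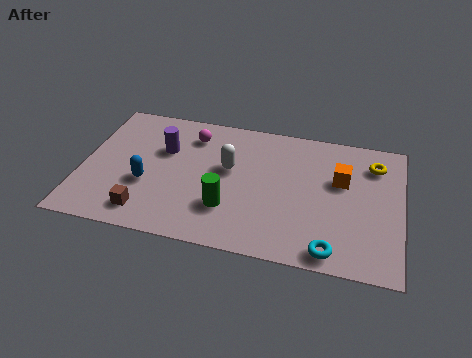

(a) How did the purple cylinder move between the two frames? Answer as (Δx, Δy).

(0.6, 1.5)

The purple cylinder started near (2.4, 3.2) and ended near (3.0, 4.7).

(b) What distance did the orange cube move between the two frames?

1.2

From (10.5, 5.4) to (9.7, 4.5), the orange cube covered √(0.8² + 0.9²) ≈ 1.2 units.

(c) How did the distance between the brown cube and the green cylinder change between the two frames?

+1.0

They were about 2.1 units apart before and 3.1 after — 1.0 units further apart.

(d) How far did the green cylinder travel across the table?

1.6

From (4.1, 2.7) to (5.6, 2.1), the green cylinder covered √(1.5² + 0.6²) ≈ 1.6 units.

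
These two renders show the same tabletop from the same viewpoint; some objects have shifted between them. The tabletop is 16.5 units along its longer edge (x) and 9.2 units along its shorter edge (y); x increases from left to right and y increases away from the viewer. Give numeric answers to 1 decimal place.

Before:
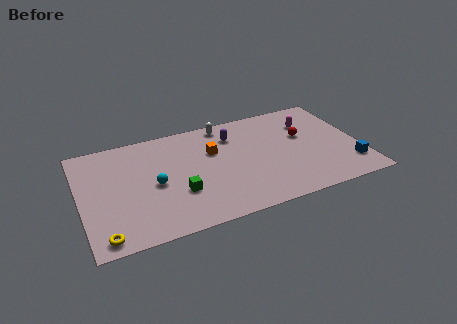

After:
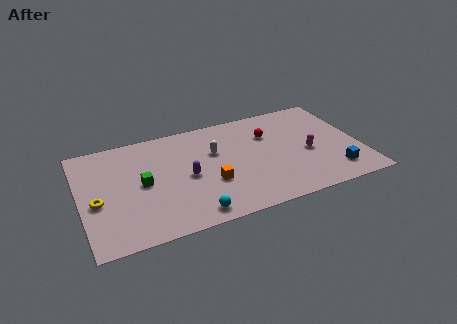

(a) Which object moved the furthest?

the purple capsule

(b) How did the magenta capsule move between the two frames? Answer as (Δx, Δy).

(-0.4, -2.7)

From the two frames, the magenta capsule sits at roughly (13.8, 6.7) before and (13.4, 4.0) after.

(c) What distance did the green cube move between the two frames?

2.5

The green cube moved from about (5.6, 3.1) to (3.6, 4.6), a distance of √(2.0² + 1.5²) ≈ 2.5.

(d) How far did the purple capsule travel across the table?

4.0

From (9.2, 7.0) to (6.2, 4.3), the purple capsule covered √(3.0² + 2.7²) ≈ 4.0 units.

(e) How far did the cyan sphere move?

3.7

The cyan sphere was near (4.3, 4.3) before and (6.2, 1.1) after, so it travelled √(1.9² + 3.2²) ≈ 3.7 units.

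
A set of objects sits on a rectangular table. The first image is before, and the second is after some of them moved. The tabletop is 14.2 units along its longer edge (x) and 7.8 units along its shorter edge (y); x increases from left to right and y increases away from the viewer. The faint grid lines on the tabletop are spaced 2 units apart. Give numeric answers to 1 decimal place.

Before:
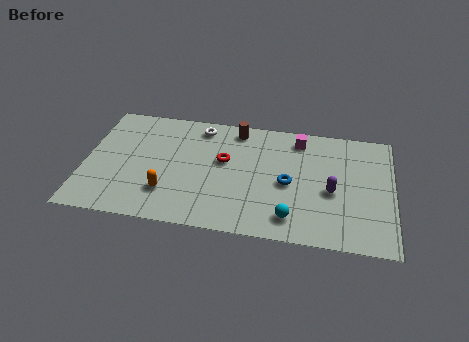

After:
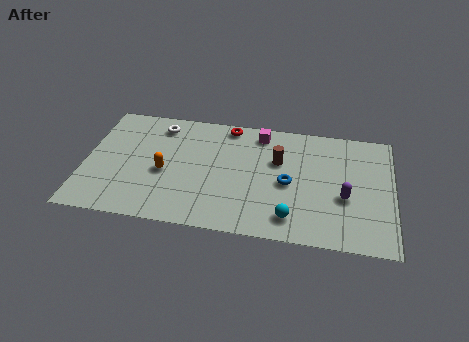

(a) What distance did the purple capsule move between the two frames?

0.7

The purple capsule moved from about (11.4, 3.4) to (12.0, 3.1), a distance of √(0.6² + 0.3²) ≈ 0.7.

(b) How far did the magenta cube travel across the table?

1.8

The magenta cube moved from about (9.8, 6.6) to (8.0, 6.7), a distance of √(1.8² + 0.1²) ≈ 1.8.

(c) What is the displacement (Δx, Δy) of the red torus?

(0.1, 2.4)

The red torus started near (6.4, 4.6) and ended near (6.5, 7.0).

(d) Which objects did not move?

the blue torus and the cyan sphere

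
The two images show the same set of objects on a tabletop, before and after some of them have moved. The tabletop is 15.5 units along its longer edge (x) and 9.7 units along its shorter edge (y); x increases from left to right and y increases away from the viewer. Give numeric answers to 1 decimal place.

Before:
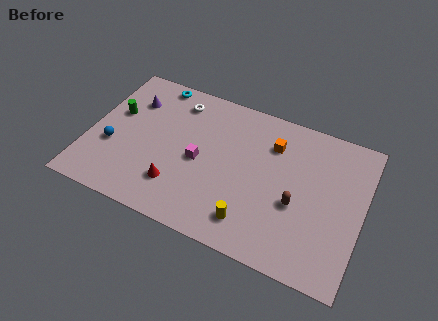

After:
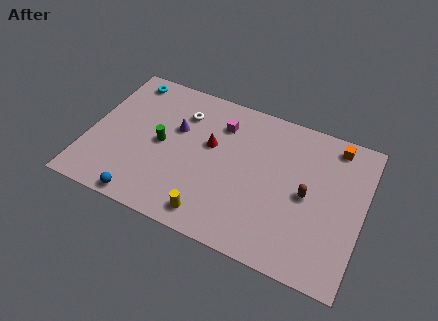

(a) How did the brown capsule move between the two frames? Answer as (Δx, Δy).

(0.5, 0.8)

The brown capsule started near (11.9, 3.9) and ended near (12.4, 4.7).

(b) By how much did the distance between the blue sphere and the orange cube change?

+3.1

They were about 9.5 units apart before and 12.6 after — 3.1 units further apart.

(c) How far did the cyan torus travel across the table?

1.6

The cyan torus was near (3.2, 8.8) before and (1.6, 8.5) after, so it travelled √(1.6² + 0.3²) ≈ 1.6 units.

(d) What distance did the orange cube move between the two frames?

3.6

From (10.2, 7.2) to (13.6, 8.5), the orange cube covered √(3.4² + 1.3²) ≈ 3.6 units.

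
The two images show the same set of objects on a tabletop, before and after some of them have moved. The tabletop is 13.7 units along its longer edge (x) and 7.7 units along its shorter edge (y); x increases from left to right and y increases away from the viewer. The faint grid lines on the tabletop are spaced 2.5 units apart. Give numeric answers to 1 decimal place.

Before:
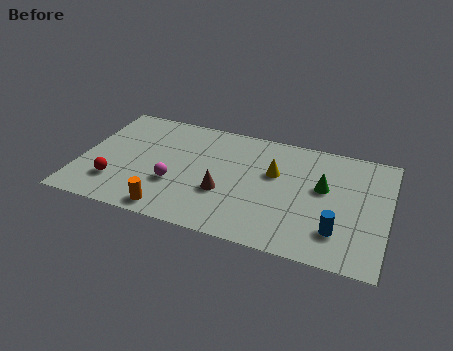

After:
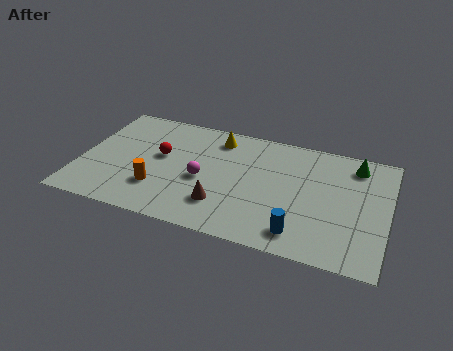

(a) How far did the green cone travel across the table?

2.3

The green cone moved from about (10.8, 4.5) to (12.1, 6.4), a distance of √(1.3² + 1.9²) ≈ 2.3.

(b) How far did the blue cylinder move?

1.7

From (11.6, 1.9) to (10.0, 1.3), the blue cylinder covered √(1.6² + 0.6²) ≈ 1.7 units.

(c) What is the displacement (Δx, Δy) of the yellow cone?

(-2.7, 1.6)

The yellow cone was at about (8.6, 4.8) and moved to about (5.9, 6.4).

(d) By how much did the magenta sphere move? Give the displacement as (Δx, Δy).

(1.2, 0.7)

The magenta sphere started near (4.3, 2.7) and ended near (5.5, 3.4).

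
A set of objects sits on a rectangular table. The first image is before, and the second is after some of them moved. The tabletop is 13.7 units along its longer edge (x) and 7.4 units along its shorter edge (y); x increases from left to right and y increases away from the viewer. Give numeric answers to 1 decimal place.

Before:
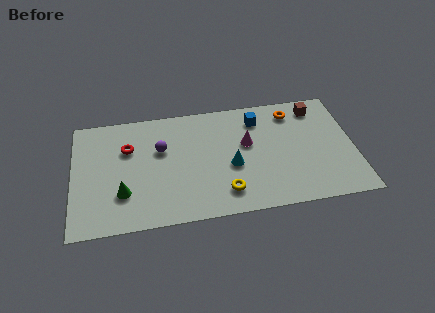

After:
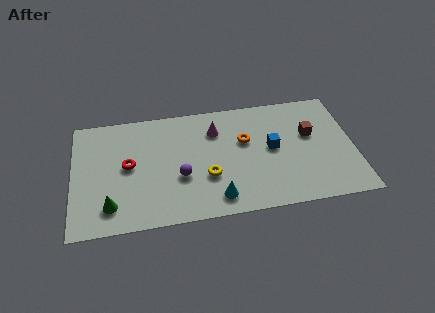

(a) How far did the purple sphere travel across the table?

2.1

From (4.3, 4.7) to (5.2, 2.8), the purple sphere covered √(0.9² + 1.9²) ≈ 2.1 units.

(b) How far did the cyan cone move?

2.1

From (7.7, 3.1) to (6.9, 1.2), the cyan cone covered √(0.8² + 1.9²) ≈ 2.1 units.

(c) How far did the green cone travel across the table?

0.9

From (2.4, 2.2) to (1.8, 1.5), the green cone covered √(0.6² + 0.7²) ≈ 0.9 units.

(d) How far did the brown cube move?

1.7

The brown cube was near (12.0, 6.2) before and (11.6, 4.5) after, so it travelled √(0.4² + 1.7²) ≈ 1.7 units.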